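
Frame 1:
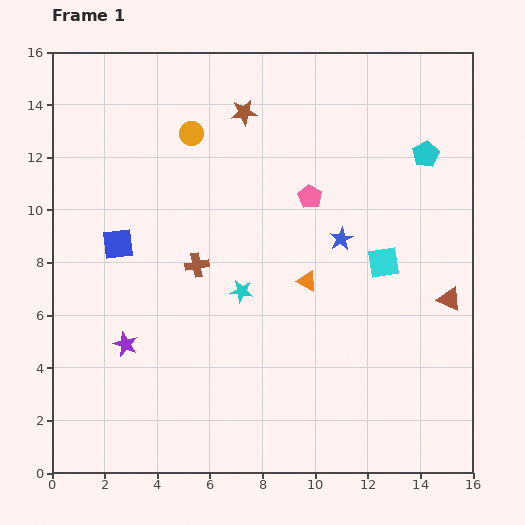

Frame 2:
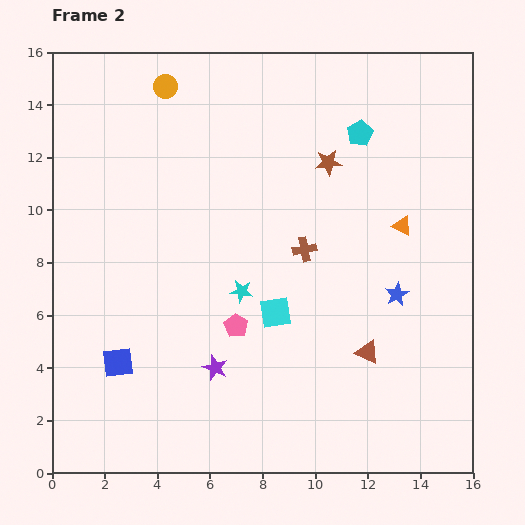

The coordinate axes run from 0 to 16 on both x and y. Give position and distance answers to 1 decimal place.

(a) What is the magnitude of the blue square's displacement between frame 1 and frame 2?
4.5

The blue square moved from (2.5, 8.7) to (2.5, 4.2), a distance of √(0.0² + 4.5²) ≈ 4.5.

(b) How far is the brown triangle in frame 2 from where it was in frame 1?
3.7

The brown triangle moved from (15.1, 6.6) to (12.0, 4.6), a distance of √(3.1² + 2.0²) ≈ 3.7.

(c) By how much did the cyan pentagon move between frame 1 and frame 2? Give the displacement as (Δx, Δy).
(-2.5, 0.8)

The cyan pentagon was at (14.2, 12.1) in frame 1 and (11.7, 12.9) in frame 2.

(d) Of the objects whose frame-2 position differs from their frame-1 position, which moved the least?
the orange circle

(moved 2.1)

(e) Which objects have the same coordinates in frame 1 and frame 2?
the cyan star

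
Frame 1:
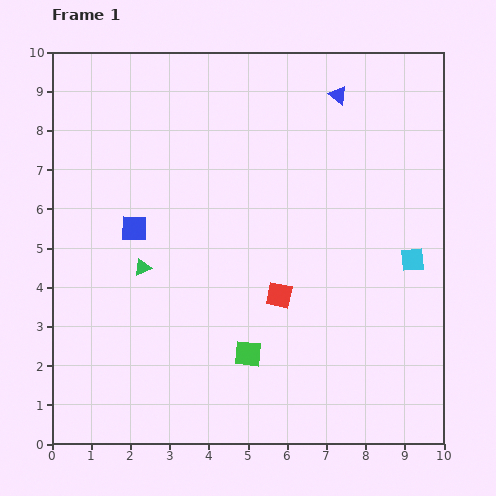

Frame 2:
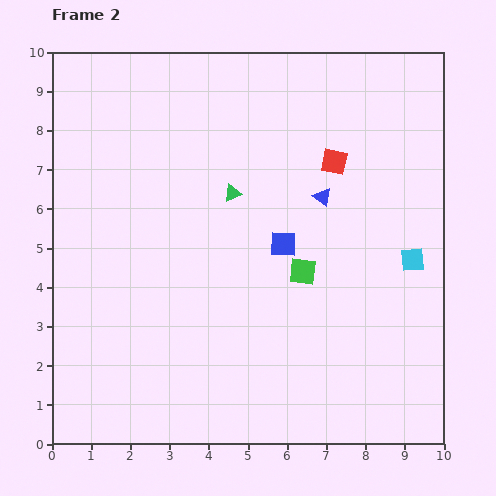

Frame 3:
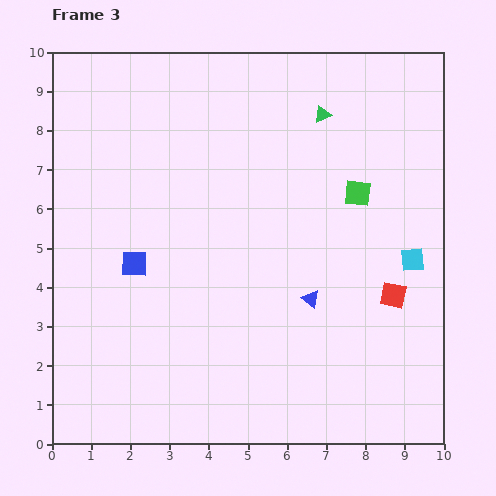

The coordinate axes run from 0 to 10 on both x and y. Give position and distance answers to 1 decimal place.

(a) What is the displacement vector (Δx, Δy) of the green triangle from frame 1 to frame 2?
(2.3, 1.9)

The green triangle was at (2.3, 4.5) in frame 1 and (4.6, 6.4) in frame 2.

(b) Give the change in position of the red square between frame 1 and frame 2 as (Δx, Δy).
(1.4, 3.4)

The red square was at (5.8, 3.8) in frame 1 and (7.2, 7.2) in frame 2.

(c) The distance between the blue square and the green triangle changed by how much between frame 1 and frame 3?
+5.1

Distance in frame 1: 1.0. Distance in frame 3: 6.1.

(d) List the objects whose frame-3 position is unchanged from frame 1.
the cyan square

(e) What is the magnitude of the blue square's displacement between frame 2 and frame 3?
3.8

The blue square moved from (5.9, 5.1) to (2.1, 4.6), a distance of √(3.8² + 0.5²) ≈ 3.8.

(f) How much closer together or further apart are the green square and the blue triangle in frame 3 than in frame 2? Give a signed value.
+1.0

Distance in frame 2: 2.0. Distance in frame 3: 3.0.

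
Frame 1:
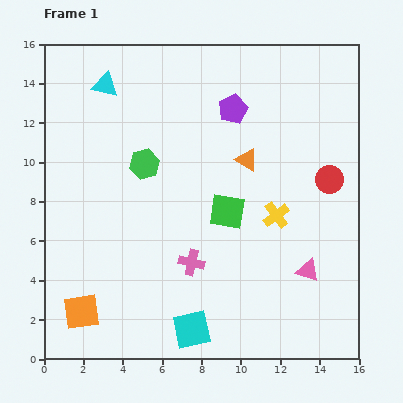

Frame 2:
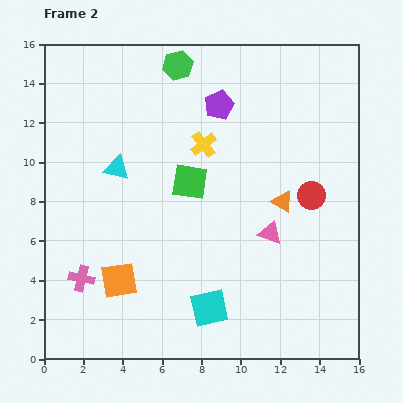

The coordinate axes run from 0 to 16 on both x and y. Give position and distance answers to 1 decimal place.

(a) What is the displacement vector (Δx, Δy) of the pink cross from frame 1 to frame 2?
(-5.6, -0.8)

The pink cross was at (7.5, 4.9) in frame 1 and (1.9, 4.1) in frame 2.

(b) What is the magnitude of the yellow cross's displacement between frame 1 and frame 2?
5.2

The yellow cross moved from (11.8, 7.3) to (8.1, 10.9), a distance of √(3.7² + 3.6²) ≈ 5.2.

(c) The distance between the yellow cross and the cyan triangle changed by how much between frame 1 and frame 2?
-6.3

Distance in frame 1: 10.9. Distance in frame 2: 4.6.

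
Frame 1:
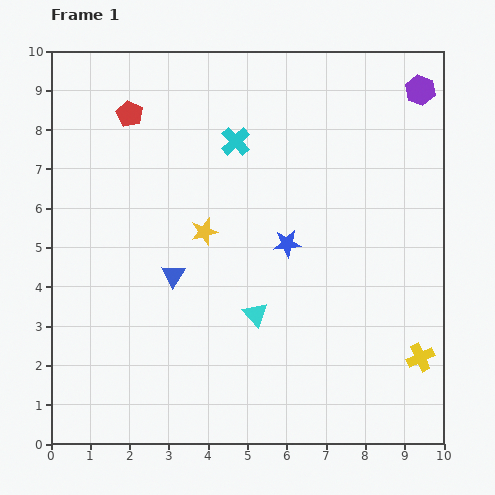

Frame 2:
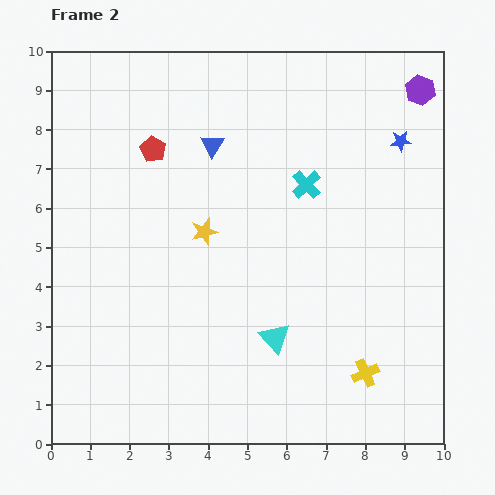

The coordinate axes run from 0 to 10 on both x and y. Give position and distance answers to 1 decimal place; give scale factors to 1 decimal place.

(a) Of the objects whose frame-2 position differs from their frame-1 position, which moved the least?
the cyan triangle

(moved 0.8)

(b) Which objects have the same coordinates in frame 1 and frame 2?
the yellow star, the purple hexagon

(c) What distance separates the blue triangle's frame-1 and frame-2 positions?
3.4

The blue triangle moved from (3.1, 4.3) to (4.1, 7.6), a distance of √(1.0² + 3.3²) ≈ 3.4.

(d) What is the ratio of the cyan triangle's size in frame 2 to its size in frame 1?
1.3×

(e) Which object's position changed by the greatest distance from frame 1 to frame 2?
the blue star

(moved 3.9; next 3.4)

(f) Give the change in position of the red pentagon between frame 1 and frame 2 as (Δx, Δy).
(0.6, -0.9)

The red pentagon was at (2.0, 8.4) in frame 1 and (2.6, 7.5) in frame 2.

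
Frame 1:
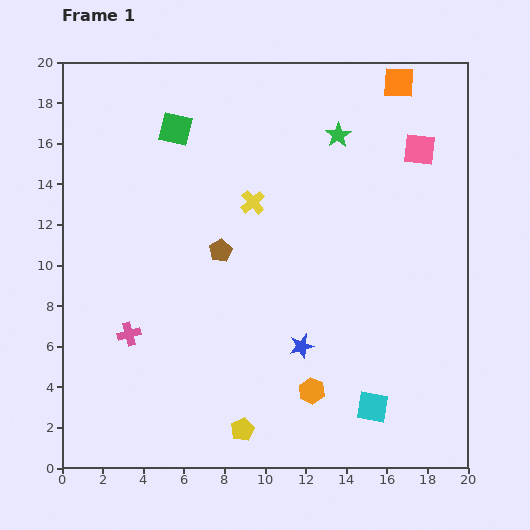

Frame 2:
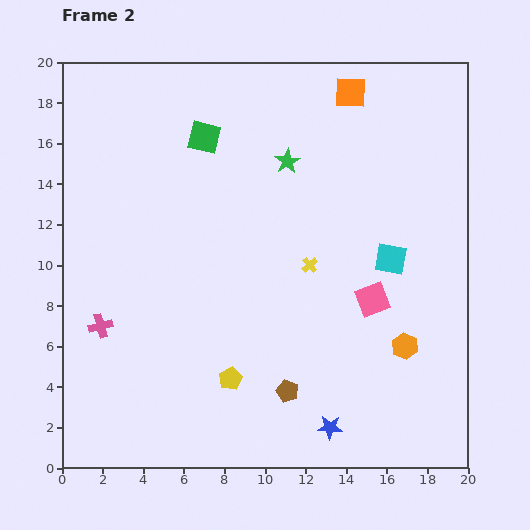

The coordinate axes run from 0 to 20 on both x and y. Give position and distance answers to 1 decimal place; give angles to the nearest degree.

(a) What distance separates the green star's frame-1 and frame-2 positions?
2.8

The green star moved from (13.6, 16.4) to (11.1, 15.1), a distance of √(2.5² + 1.3²) ≈ 2.8.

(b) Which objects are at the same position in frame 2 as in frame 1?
none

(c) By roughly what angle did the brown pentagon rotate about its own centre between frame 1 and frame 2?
22° counter-clockwise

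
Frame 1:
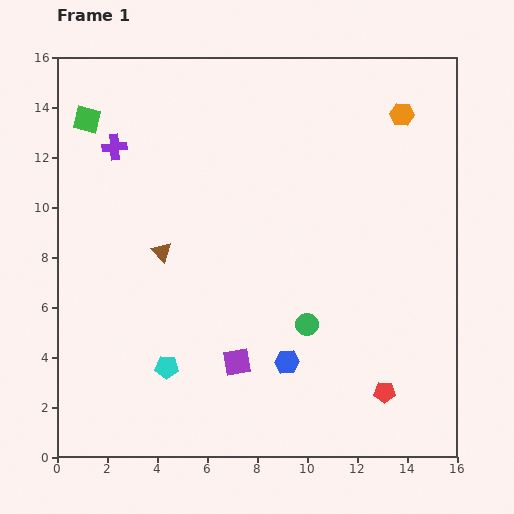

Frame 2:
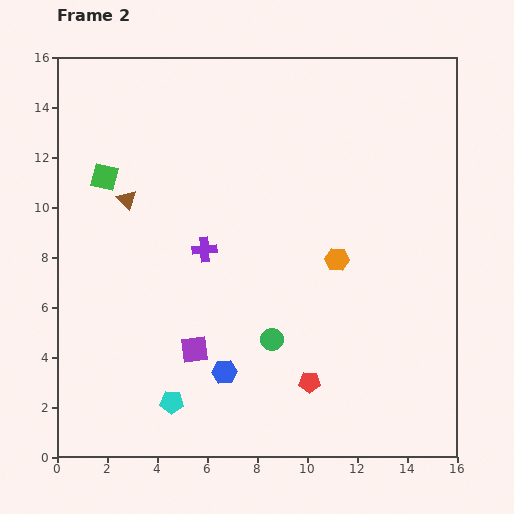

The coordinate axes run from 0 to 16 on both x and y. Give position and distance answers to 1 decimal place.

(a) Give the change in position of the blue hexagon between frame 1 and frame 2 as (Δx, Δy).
(-2.5, -0.4)

The blue hexagon was at (9.2, 3.8) in frame 1 and (6.7, 3.4) in frame 2.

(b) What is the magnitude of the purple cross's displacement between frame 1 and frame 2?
5.5

The purple cross moved from (2.3, 12.4) to (5.9, 8.3), a distance of √(3.6² + 4.1²) ≈ 5.5.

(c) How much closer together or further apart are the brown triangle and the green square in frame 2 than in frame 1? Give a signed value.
-4.8

Distance in frame 1: 6.1. Distance in frame 2: 1.3.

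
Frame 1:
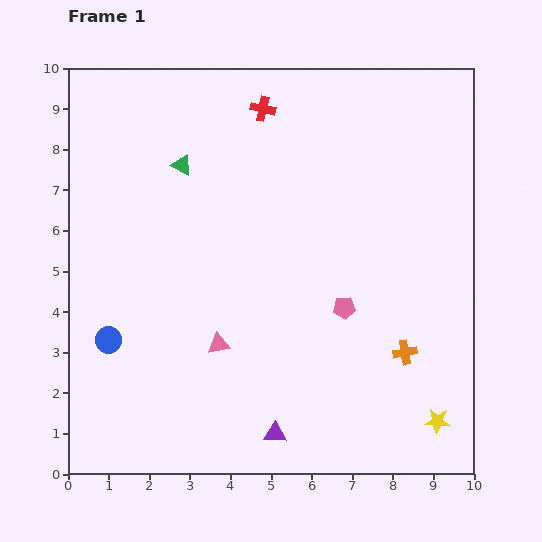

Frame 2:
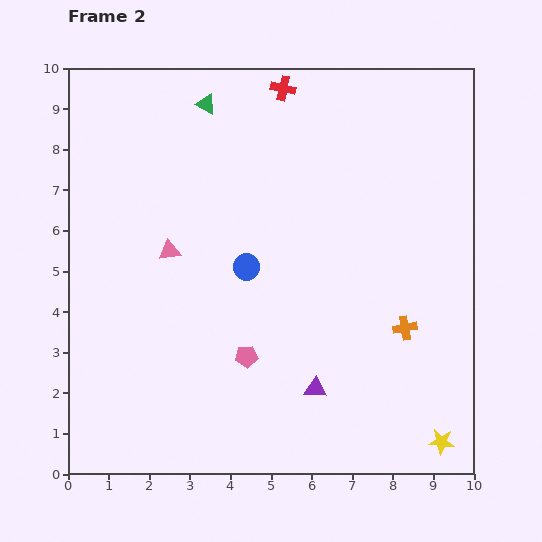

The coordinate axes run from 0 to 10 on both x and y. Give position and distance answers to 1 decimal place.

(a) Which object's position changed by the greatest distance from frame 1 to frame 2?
the blue circle

(moved 3.8; next 2.7)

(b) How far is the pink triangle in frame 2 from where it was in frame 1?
2.6

The pink triangle moved from (3.7, 3.2) to (2.5, 5.5), a distance of √(1.2² + 2.3²) ≈ 2.6.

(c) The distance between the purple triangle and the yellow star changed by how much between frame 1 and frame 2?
-0.6

Distance in frame 1: 4.0. Distance in frame 2: 3.4.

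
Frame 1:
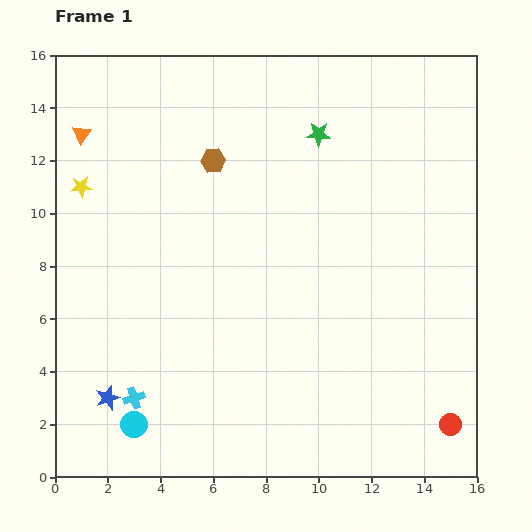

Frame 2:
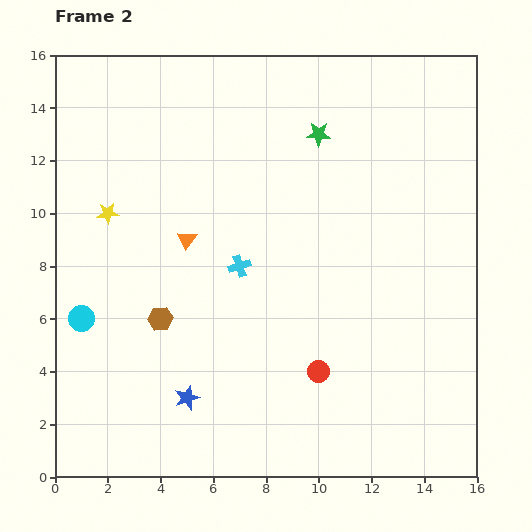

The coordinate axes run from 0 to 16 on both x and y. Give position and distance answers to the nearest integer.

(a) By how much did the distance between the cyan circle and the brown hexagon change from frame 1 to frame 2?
-7

Distance in frame 1: 10. Distance in frame 2: 3.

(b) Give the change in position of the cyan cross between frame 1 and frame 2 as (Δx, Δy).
(4, 5)

The cyan cross was at (3, 3) in frame 1 and (7, 8) in frame 2.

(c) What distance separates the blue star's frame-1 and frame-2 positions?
3

The blue star moved from (2, 3) to (5, 3), a distance of √(3² + 0²) ≈ 3.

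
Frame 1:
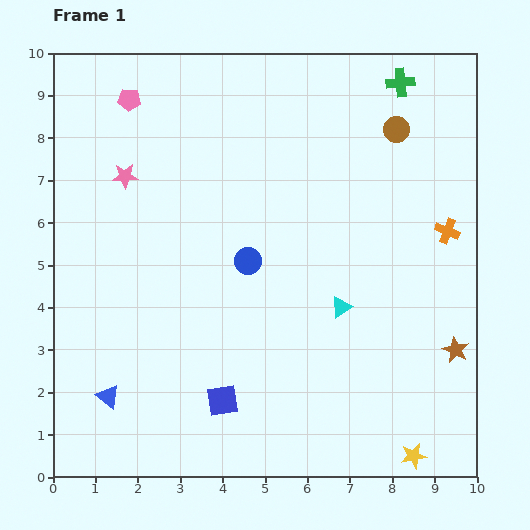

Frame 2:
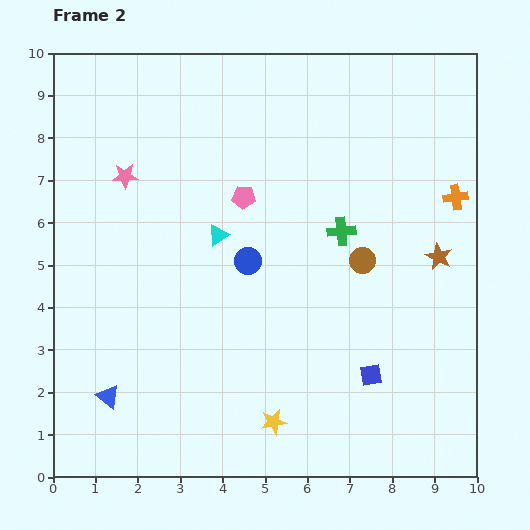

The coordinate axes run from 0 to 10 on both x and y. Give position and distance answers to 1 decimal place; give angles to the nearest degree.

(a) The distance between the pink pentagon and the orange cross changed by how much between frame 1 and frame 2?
-3.1

Distance in frame 1: 8.1. Distance in frame 2: 5.0.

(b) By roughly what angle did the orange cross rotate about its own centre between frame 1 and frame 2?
31° counter-clockwise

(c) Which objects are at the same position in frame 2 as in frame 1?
the pink star, the blue triangle, the blue circle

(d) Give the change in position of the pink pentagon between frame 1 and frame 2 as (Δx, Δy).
(2.7, -2.3)

The pink pentagon was at (1.8, 8.9) in frame 1 and (4.5, 6.6) in frame 2.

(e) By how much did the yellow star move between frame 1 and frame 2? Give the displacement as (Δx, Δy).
(-3.3, 0.8)

The yellow star was at (8.5, 0.5) in frame 1 and (5.2, 1.3) in frame 2.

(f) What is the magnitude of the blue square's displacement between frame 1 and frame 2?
3.6

The blue square moved from (4.0, 1.8) to (7.5, 2.4), a distance of √(3.5² + 0.6²) ≈ 3.6.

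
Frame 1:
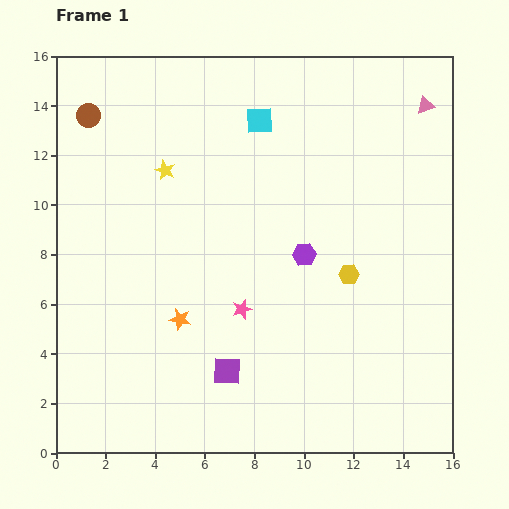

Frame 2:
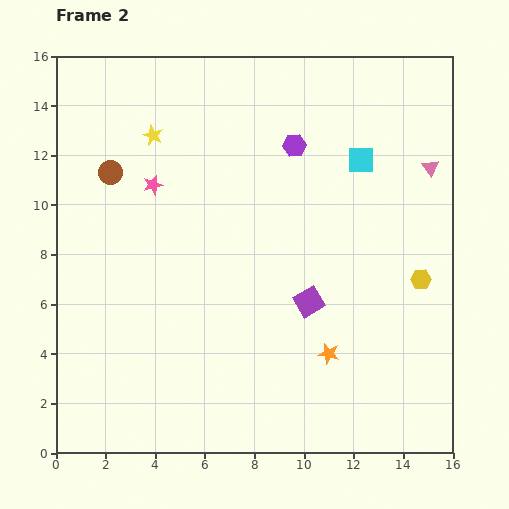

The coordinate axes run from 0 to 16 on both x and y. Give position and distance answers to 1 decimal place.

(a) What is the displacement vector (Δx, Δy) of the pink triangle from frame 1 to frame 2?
(0.2, -2.5)

The pink triangle was at (14.9, 14.0) in frame 1 and (15.1, 11.5) in frame 2.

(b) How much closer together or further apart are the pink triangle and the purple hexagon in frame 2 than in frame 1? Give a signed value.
-2.1

Distance in frame 1: 7.7. Distance in frame 2: 5.6.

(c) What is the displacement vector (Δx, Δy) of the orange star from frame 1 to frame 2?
(6.0, -1.4)

The orange star was at (5.0, 5.4) in frame 1 and (11.0, 4.0) in frame 2.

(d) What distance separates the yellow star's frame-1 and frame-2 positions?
1.5

The yellow star moved from (4.4, 11.4) to (3.9, 12.8), a distance of √(0.5² + 1.4²) ≈ 1.5.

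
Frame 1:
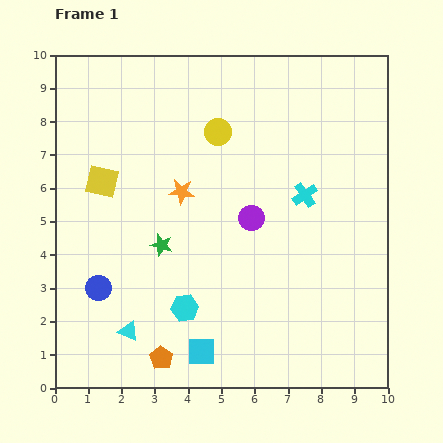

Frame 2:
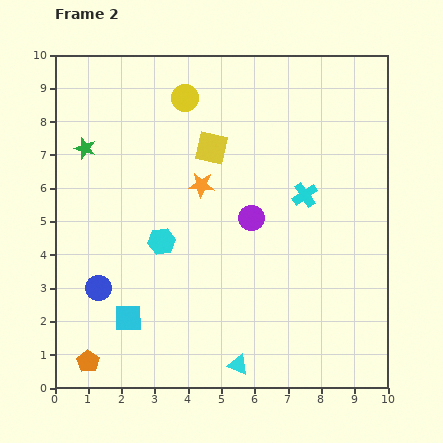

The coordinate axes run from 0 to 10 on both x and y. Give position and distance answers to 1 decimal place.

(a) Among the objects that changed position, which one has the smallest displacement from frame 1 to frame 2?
the orange star

(moved 0.6)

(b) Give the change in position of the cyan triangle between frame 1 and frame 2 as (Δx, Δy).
(3.3, -1.0)

The cyan triangle was at (2.2, 1.7) in frame 1 and (5.5, 0.7) in frame 2.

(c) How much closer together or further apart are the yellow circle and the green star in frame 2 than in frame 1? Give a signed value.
-0.4

Distance in frame 1: 3.8. Distance in frame 2: 3.4.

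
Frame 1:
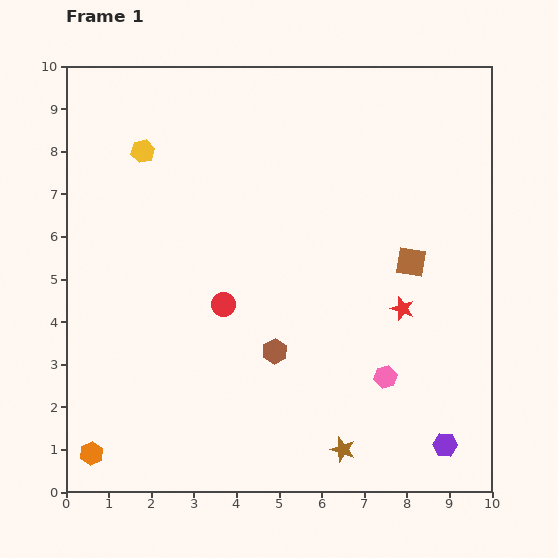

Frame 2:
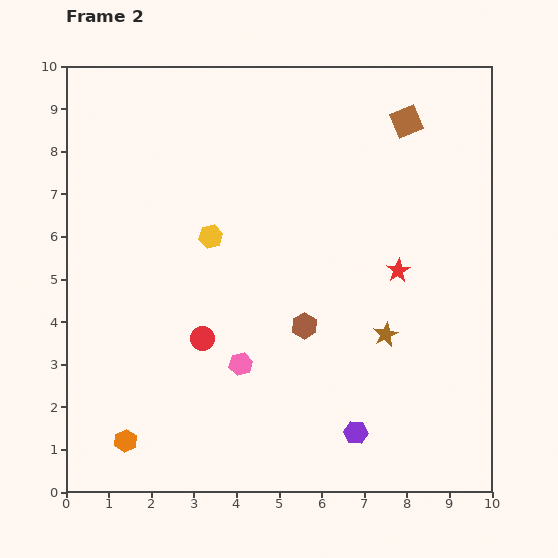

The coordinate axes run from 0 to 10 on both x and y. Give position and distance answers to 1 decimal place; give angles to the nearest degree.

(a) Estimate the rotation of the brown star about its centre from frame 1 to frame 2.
28° clockwise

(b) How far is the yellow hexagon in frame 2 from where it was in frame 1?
2.6

The yellow hexagon moved from (1.8, 8.0) to (3.4, 6.0), a distance of √(1.6² + 2.0²) ≈ 2.6.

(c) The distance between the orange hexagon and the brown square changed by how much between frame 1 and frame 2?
+1.3

Distance in frame 1: 8.7. Distance in frame 2: 10.0.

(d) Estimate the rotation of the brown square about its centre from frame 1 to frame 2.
31° counter-clockwise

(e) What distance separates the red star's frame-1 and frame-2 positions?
0.9

The red star moved from (7.9, 4.3) to (7.8, 5.2), a distance of √(0.1² + 0.9²) ≈ 0.9.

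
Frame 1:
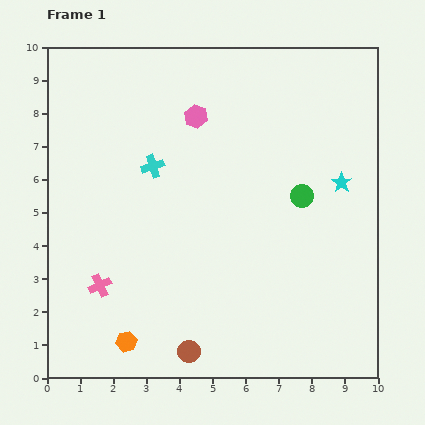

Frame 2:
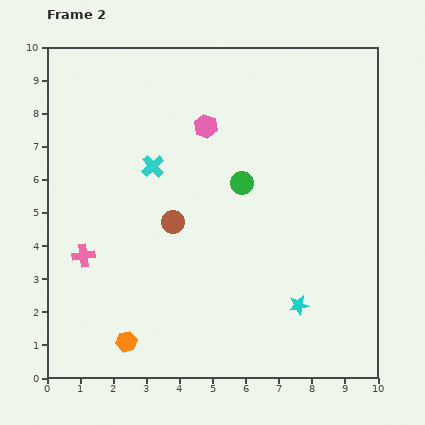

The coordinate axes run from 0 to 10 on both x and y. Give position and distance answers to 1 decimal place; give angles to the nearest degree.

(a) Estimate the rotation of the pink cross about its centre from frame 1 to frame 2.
19° clockwise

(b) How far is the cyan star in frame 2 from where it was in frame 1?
3.9

The cyan star moved from (8.9, 5.9) to (7.6, 2.2), a distance of √(1.3² + 3.7²) ≈ 3.9.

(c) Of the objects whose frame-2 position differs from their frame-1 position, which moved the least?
the pink hexagon

(moved 0.4)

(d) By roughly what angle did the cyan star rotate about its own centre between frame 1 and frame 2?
27° clockwise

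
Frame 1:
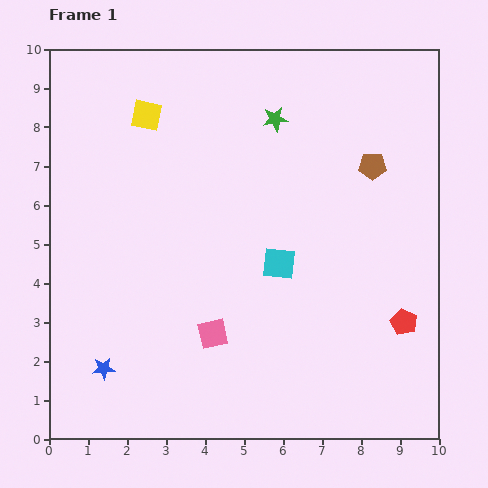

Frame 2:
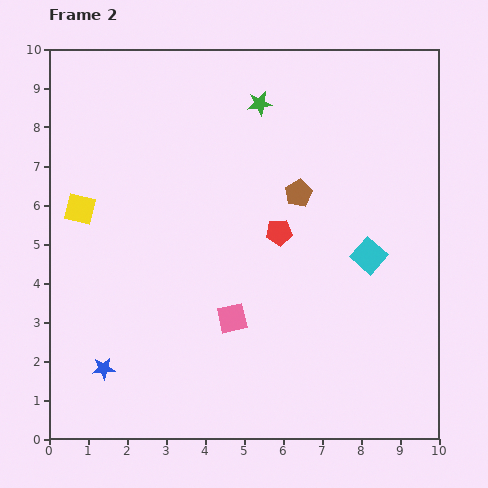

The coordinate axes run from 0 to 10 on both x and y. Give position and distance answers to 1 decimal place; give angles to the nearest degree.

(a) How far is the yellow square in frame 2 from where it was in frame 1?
2.9

The yellow square moved from (2.5, 8.3) to (0.8, 5.9), a distance of √(1.7² + 2.4²) ≈ 2.9.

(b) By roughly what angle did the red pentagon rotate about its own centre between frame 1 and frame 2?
30° counter-clockwise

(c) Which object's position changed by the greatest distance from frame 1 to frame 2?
the red pentagon

(moved 3.9; next 2.9)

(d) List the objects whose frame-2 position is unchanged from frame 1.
the blue star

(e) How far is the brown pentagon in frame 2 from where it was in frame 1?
2.0

The brown pentagon moved from (8.3, 7.0) to (6.4, 6.3), a distance of √(1.9² + 0.7²) ≈ 2.0.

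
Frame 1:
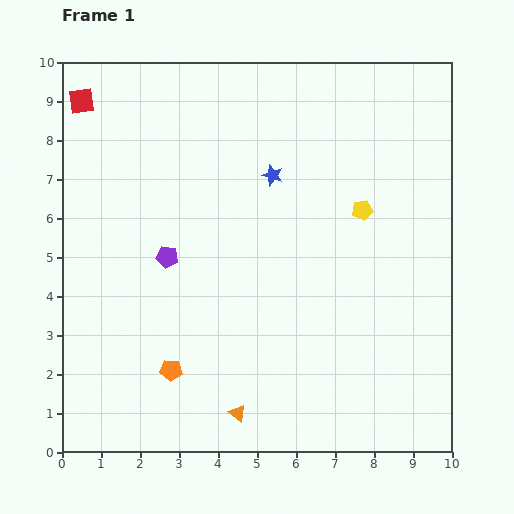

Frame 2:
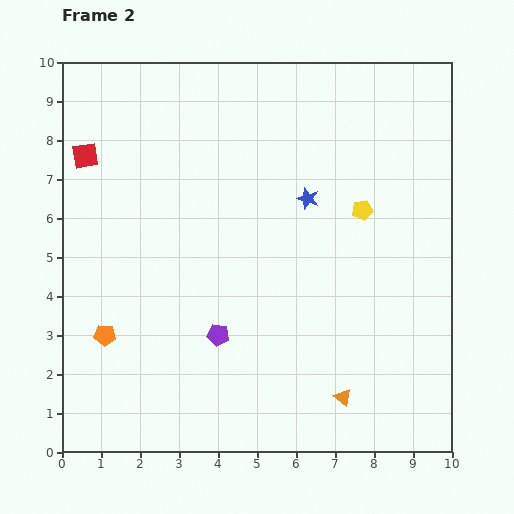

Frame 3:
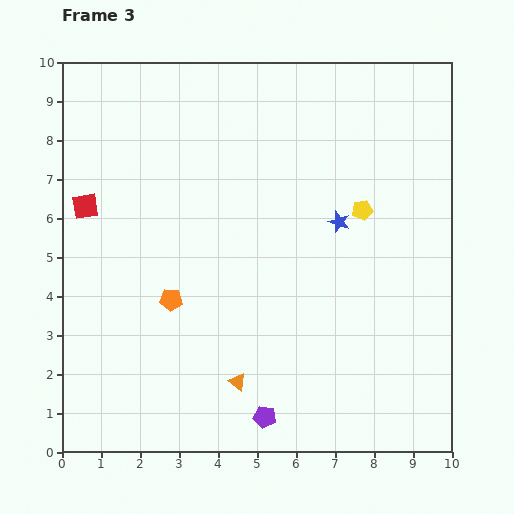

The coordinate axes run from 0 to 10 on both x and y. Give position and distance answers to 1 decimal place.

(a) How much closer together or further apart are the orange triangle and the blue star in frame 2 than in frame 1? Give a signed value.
-1.0

Distance in frame 1: 6.2. Distance in frame 2: 5.2.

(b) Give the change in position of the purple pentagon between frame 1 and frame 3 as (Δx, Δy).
(2.5, -4.1)

The purple pentagon was at (2.7, 5.0) in frame 1 and (5.2, 0.9) in frame 3.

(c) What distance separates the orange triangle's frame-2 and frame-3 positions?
2.7

The orange triangle moved from (7.2, 1.4) to (4.5, 1.8), a distance of √(2.7² + 0.4²) ≈ 2.7.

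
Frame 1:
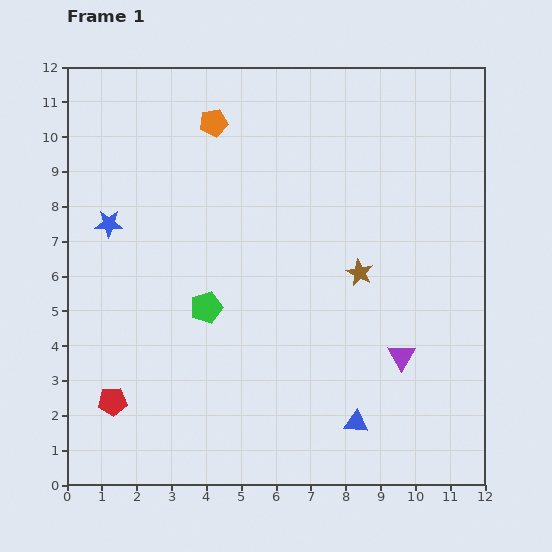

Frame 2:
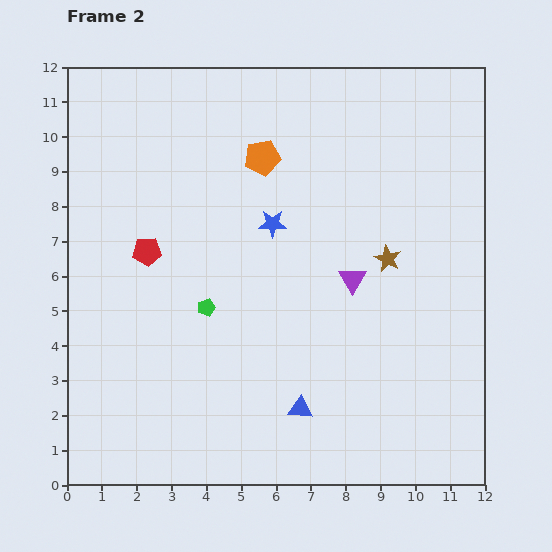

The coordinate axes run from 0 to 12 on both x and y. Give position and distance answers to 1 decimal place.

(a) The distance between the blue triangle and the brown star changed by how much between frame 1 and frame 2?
+0.7

Distance in frame 1: 4.3. Distance in frame 2: 5.0.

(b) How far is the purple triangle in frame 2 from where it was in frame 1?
2.6

The purple triangle moved from (9.6, 3.7) to (8.2, 5.9), a distance of √(1.4² + 2.2²) ≈ 2.6.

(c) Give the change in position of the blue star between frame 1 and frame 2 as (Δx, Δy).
(4.7, 0.0)

The blue star was at (1.2, 7.5) in frame 1 and (5.9, 7.5) in frame 2.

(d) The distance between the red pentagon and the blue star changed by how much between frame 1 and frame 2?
-1.4

Distance in frame 1: 5.1. Distance in frame 2: 3.7.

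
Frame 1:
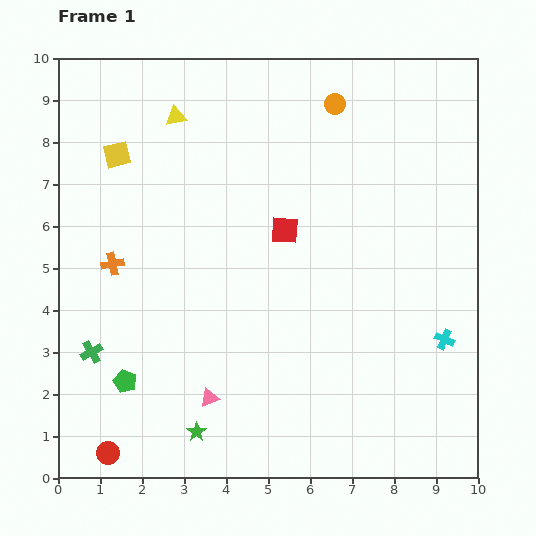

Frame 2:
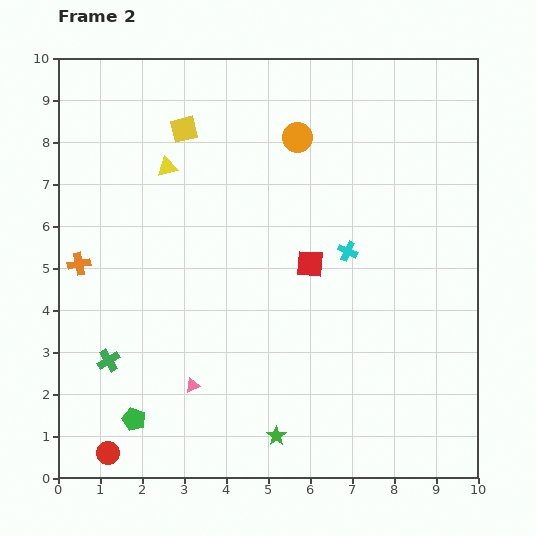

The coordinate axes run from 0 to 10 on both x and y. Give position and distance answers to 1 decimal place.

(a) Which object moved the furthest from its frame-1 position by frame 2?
the cyan cross

(moved 3.1; next 1.9)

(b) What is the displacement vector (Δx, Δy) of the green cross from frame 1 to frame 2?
(0.4, -0.2)

The green cross was at (0.8, 3.0) in frame 1 and (1.2, 2.8) in frame 2.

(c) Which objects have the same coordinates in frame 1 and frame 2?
the red circle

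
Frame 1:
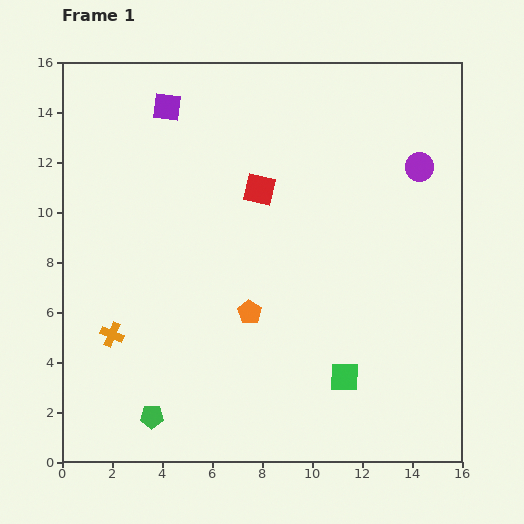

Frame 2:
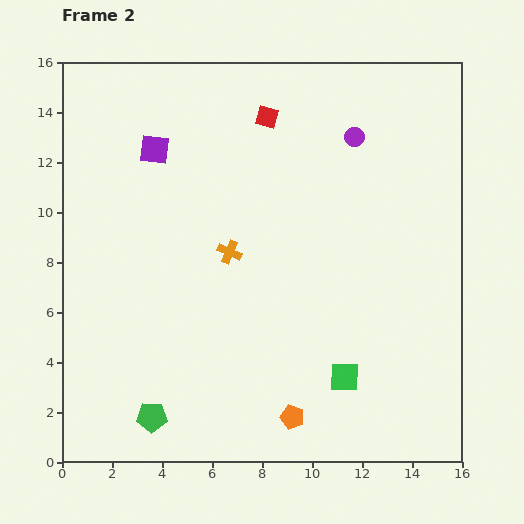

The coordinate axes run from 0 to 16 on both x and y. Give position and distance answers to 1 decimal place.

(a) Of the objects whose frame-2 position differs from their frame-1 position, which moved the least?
the purple square

(moved 1.8)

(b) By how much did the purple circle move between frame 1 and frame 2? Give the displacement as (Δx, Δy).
(-2.6, 1.2)

The purple circle was at (14.3, 11.8) in frame 1 and (11.7, 13.0) in frame 2.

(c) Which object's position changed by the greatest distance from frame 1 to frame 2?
the orange cross

(moved 5.7; next 4.5)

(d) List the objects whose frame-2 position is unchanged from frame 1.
the green square, the green pentagon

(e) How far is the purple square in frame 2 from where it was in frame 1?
1.8

The purple square moved from (4.2, 14.2) to (3.7, 12.5), a distance of √(0.5² + 1.7²) ≈ 1.8.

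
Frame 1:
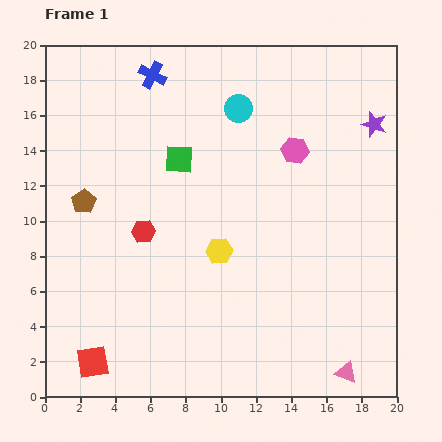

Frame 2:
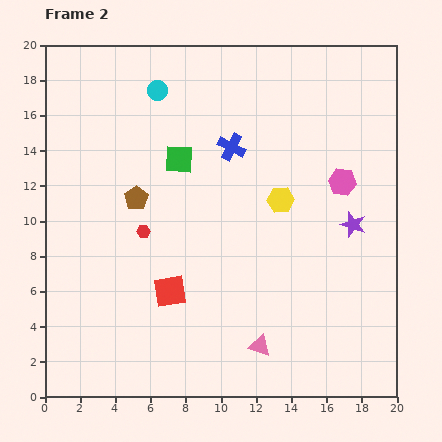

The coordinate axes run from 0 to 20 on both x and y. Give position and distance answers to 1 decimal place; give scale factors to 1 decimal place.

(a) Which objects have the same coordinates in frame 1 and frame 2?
the green square, the red hexagon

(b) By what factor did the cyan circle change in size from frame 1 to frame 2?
0.7×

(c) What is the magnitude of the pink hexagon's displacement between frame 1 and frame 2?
3.2

The pink hexagon moved from (14.2, 14.0) to (16.9, 12.2), a distance of √(2.7² + 1.8²) ≈ 3.2.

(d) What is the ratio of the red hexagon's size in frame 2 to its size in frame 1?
0.6×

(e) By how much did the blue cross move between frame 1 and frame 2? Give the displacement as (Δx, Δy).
(4.5, -4.1)

The blue cross was at (6.1, 18.3) in frame 1 and (10.6, 14.2) in frame 2.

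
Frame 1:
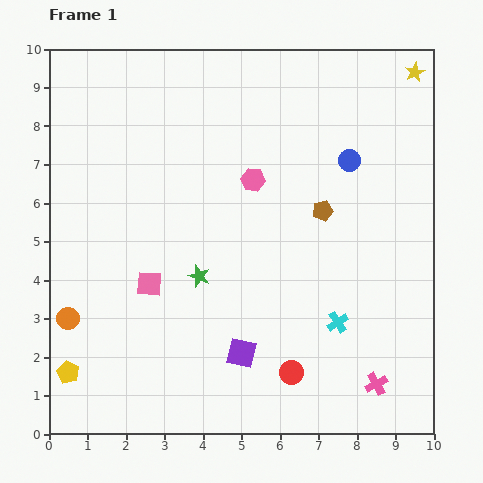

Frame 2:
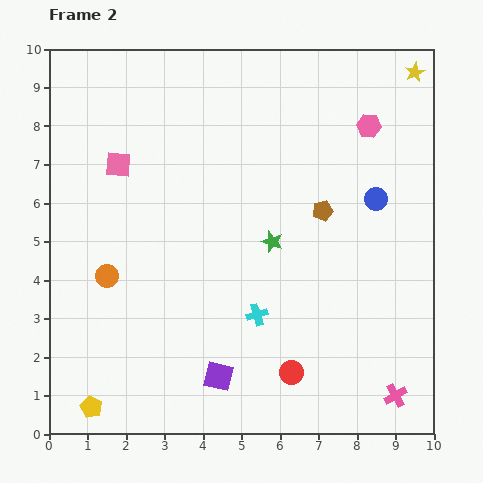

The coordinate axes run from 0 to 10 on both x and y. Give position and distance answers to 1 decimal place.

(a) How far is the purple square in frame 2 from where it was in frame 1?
0.8

The purple square moved from (5.0, 2.1) to (4.4, 1.5), a distance of √(0.6² + 0.6²) ≈ 0.8.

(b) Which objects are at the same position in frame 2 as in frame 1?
the brown pentagon, the yellow star, the red circle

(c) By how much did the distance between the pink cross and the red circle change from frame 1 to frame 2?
+0.6

Distance in frame 1: 2.2. Distance in frame 2: 2.8.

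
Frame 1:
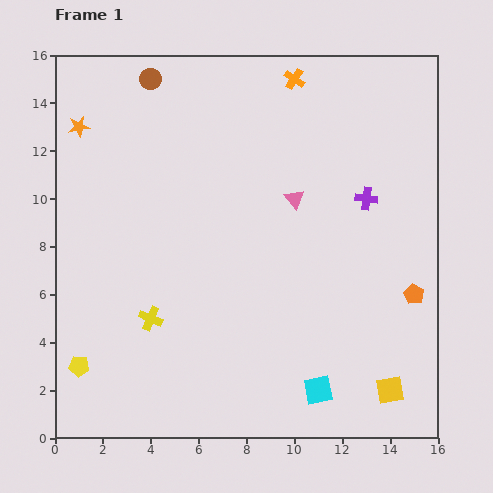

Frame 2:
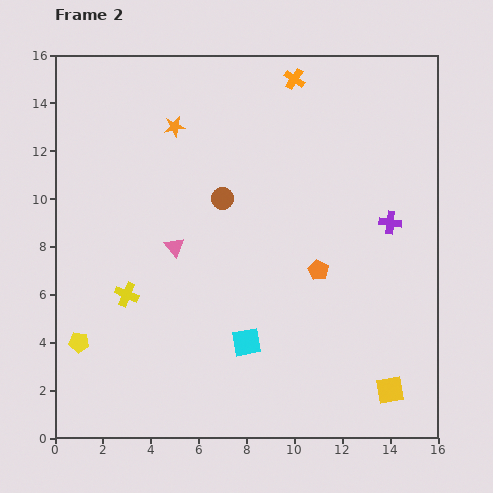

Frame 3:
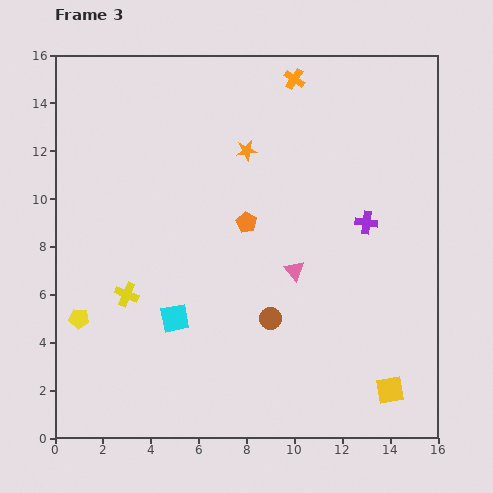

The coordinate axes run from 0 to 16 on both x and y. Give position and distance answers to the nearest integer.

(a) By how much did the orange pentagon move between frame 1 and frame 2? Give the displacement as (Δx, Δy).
(-4, 1)

The orange pentagon was at (15, 6) in frame 1 and (11, 7) in frame 2.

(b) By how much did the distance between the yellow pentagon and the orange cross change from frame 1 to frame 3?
-2

Distance in frame 1: 15. Distance in frame 3: 13.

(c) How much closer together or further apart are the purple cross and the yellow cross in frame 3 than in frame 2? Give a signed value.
-1

Distance in frame 2: 11. Distance in frame 3: 10.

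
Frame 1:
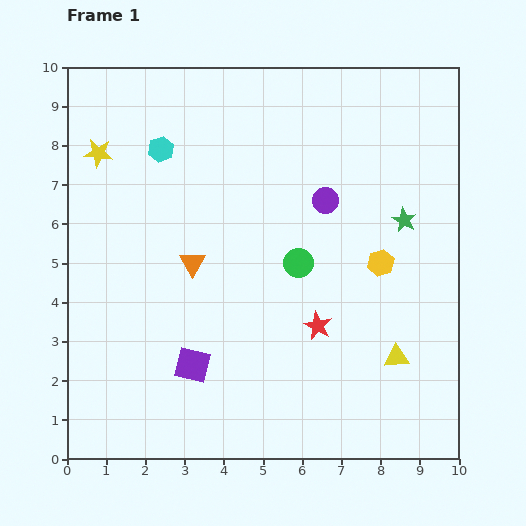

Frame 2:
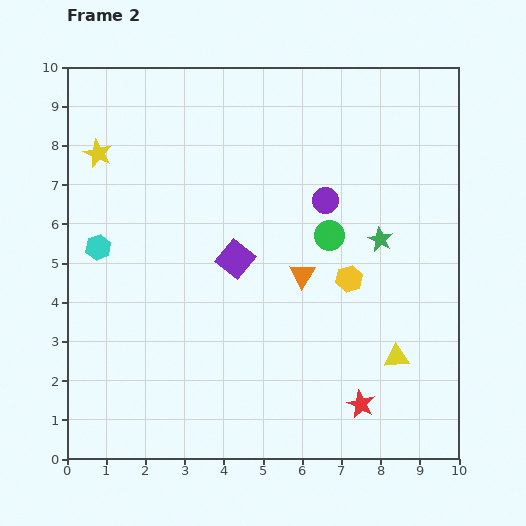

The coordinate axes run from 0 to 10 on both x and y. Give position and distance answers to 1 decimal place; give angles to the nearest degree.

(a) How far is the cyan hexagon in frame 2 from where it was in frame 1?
3.0

The cyan hexagon moved from (2.4, 7.9) to (0.8, 5.4), a distance of √(1.6² + 2.5²) ≈ 3.0.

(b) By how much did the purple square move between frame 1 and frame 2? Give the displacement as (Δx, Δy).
(1.1, 2.7)

The purple square was at (3.2, 2.4) in frame 1 and (4.3, 5.1) in frame 2.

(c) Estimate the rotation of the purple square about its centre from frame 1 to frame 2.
26° clockwise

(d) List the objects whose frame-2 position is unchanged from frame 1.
the yellow star, the yellow triangle, the purple circle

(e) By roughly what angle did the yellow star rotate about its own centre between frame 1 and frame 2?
18° clockwise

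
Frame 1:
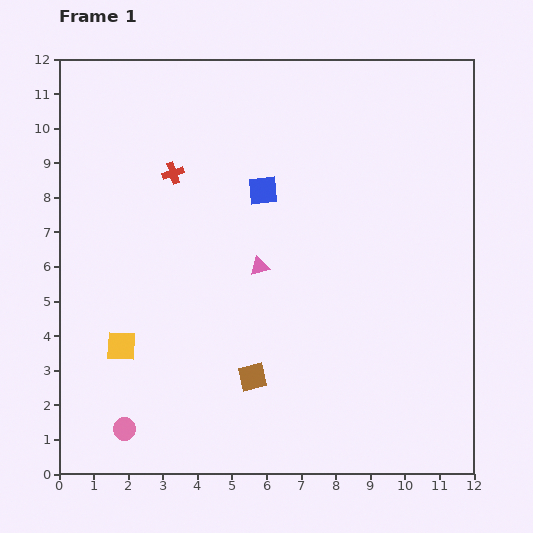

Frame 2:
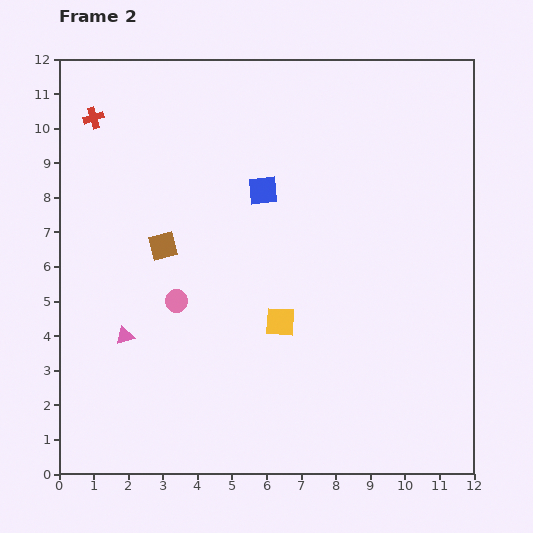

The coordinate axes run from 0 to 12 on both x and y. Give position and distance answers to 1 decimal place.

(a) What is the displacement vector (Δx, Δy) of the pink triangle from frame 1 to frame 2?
(-3.9, -2.0)

The pink triangle was at (5.8, 6.0) in frame 1 and (1.9, 4.0) in frame 2.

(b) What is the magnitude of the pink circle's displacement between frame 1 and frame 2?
4.0

The pink circle moved from (1.9, 1.3) to (3.4, 5.0), a distance of √(1.5² + 3.7²) ≈ 4.0.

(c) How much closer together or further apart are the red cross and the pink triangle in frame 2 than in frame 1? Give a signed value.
+2.7

Distance in frame 1: 3.7. Distance in frame 2: 6.4.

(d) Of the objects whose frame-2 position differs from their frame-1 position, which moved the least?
the red cross

(moved 2.8)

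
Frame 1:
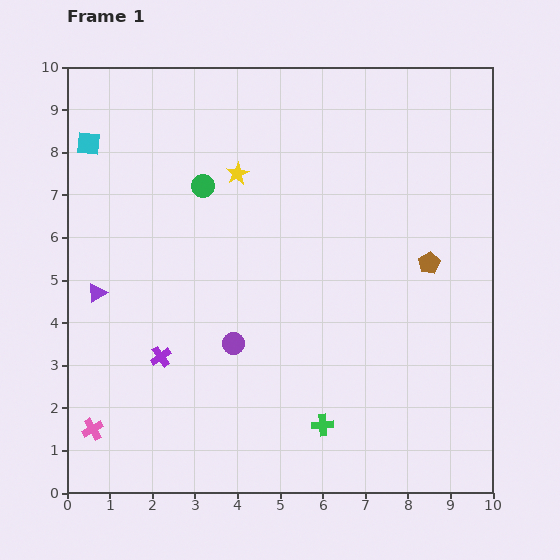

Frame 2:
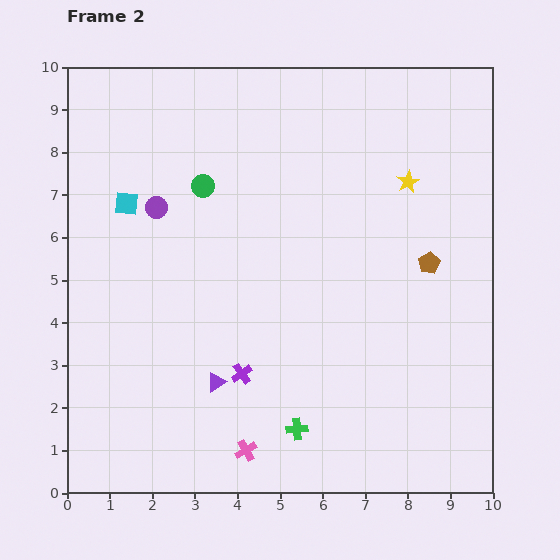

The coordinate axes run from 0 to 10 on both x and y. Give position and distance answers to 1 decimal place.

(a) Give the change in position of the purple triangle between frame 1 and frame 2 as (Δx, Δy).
(2.8, -2.1)

The purple triangle was at (0.7, 4.7) in frame 1 and (3.5, 2.6) in frame 2.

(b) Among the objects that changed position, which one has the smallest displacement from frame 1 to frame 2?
the green cross

(moved 0.6)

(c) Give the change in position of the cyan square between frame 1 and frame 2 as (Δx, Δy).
(0.9, -1.4)

The cyan square was at (0.5, 8.2) in frame 1 and (1.4, 6.8) in frame 2.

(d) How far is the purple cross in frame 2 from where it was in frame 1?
1.9

The purple cross moved from (2.2, 3.2) to (4.1, 2.8), a distance of √(1.9² + 0.4²) ≈ 1.9.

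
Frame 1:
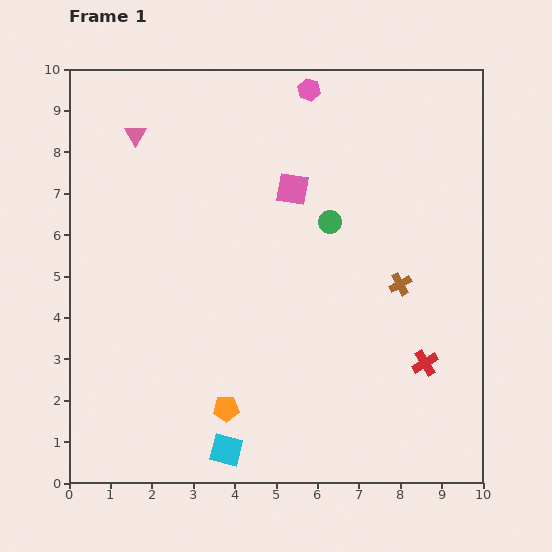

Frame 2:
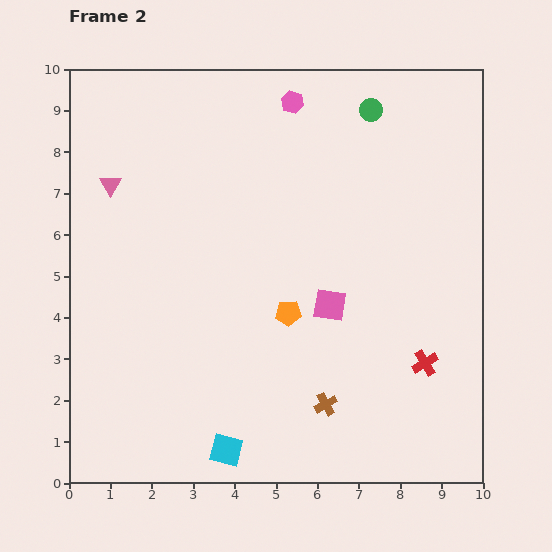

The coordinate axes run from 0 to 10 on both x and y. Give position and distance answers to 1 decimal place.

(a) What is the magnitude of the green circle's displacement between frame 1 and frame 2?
2.9

The green circle moved from (6.3, 6.3) to (7.3, 9.0), a distance of √(1.0² + 2.7²) ≈ 2.9.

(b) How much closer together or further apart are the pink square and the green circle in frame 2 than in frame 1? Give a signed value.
+3.6

Distance in frame 1: 1.2. Distance in frame 2: 4.8.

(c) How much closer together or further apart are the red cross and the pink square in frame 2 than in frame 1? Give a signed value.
-2.6

Distance in frame 1: 5.3. Distance in frame 2: 2.7.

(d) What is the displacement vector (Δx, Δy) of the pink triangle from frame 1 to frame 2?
(-0.6, -1.2)

The pink triangle was at (1.6, 8.4) in frame 1 and (1.0, 7.2) in frame 2.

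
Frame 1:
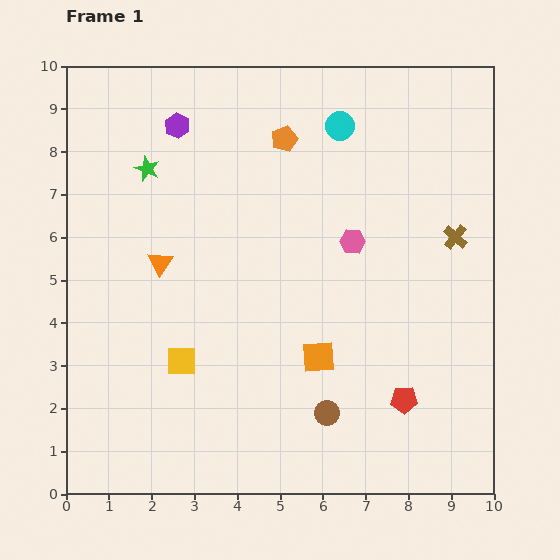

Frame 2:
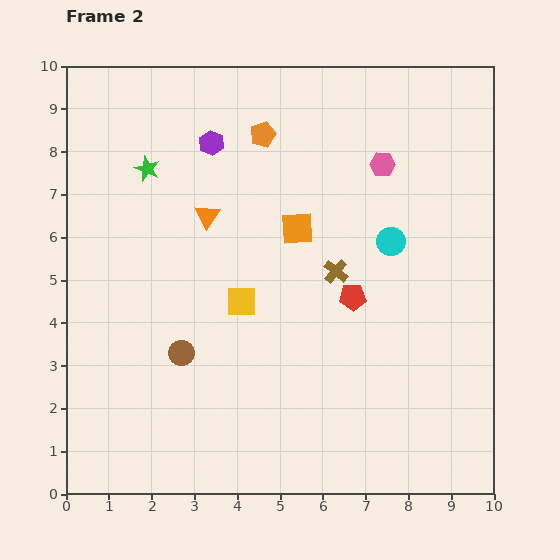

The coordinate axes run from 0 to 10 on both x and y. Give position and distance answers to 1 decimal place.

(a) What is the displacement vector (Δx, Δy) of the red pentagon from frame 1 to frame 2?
(-1.2, 2.4)

The red pentagon was at (7.9, 2.2) in frame 1 and (6.7, 4.6) in frame 2.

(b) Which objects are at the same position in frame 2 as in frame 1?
the green star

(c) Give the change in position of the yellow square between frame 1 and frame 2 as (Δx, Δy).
(1.4, 1.4)

The yellow square was at (2.7, 3.1) in frame 1 and (4.1, 4.5) in frame 2.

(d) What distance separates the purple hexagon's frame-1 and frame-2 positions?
0.9

The purple hexagon moved from (2.6, 8.6) to (3.4, 8.2), a distance of √(0.8² + 0.4²) ≈ 0.9.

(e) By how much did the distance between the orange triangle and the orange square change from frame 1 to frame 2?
-2.2

Distance in frame 1: 4.3. Distance in frame 2: 2.1.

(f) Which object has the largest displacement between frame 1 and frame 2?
the brown circle

(moved 3.7; next 3.0)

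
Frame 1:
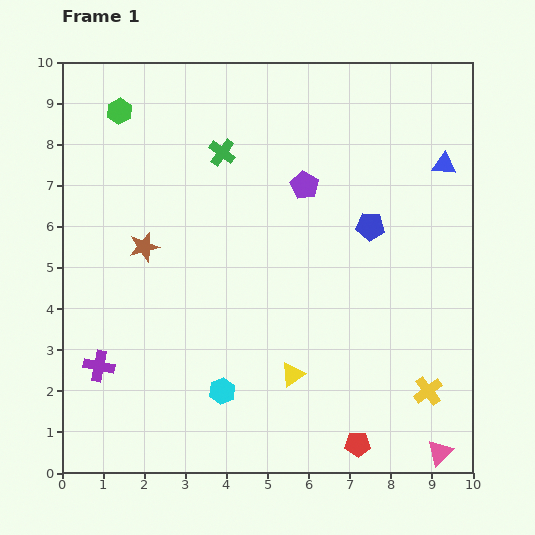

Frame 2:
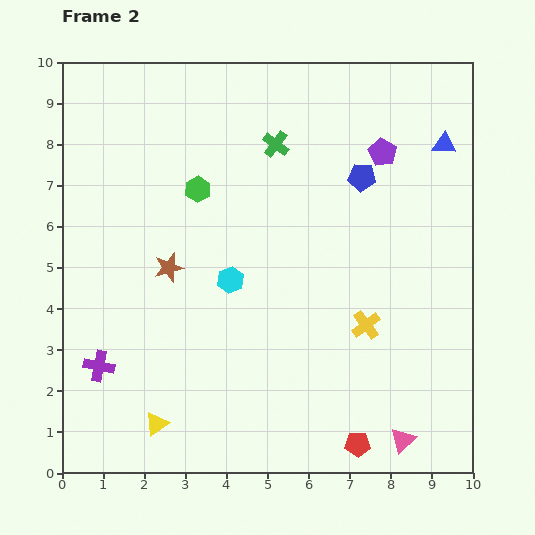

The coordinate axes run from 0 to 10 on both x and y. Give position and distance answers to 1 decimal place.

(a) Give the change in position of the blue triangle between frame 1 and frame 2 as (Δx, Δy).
(0.0, 0.5)

The blue triangle was at (9.3, 7.5) in frame 1 and (9.3, 8.0) in frame 2.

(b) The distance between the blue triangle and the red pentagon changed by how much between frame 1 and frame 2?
+0.5

Distance in frame 1: 7.1. Distance in frame 2: 7.6.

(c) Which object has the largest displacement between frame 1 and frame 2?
the yellow triangle

(moved 3.5; next 2.7)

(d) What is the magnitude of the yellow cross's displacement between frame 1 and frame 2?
2.2

The yellow cross moved from (8.9, 2.0) to (7.4, 3.6), a distance of √(1.5² + 1.6²) ≈ 2.2.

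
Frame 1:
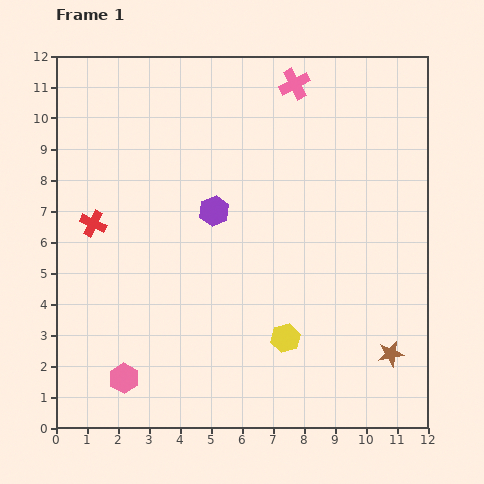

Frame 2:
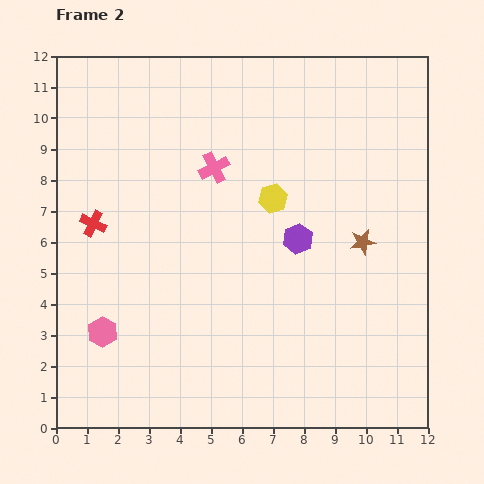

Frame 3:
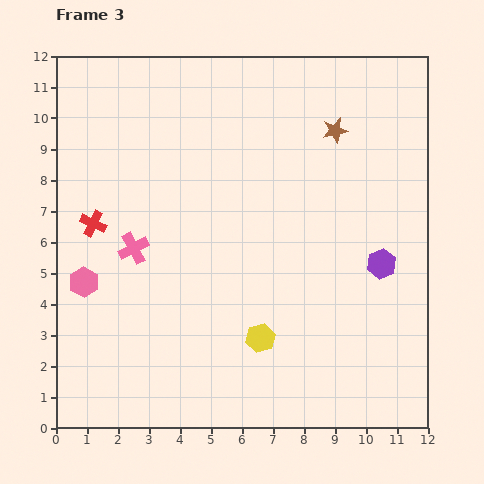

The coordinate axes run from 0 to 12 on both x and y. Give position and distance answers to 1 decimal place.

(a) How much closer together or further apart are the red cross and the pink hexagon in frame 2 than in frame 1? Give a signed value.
-1.6

Distance in frame 1: 5.1. Distance in frame 2: 3.5.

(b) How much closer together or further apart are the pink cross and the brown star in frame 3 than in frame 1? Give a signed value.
-1.7

Distance in frame 1: 9.2. Distance in frame 3: 7.5.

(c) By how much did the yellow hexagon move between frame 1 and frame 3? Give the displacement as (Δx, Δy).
(-0.8, 0.0)

The yellow hexagon was at (7.4, 2.9) in frame 1 and (6.6, 2.9) in frame 3.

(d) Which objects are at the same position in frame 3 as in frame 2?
the red cross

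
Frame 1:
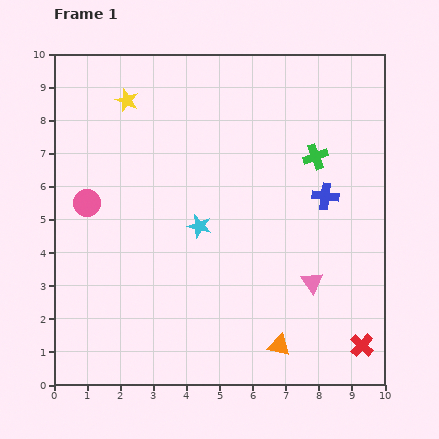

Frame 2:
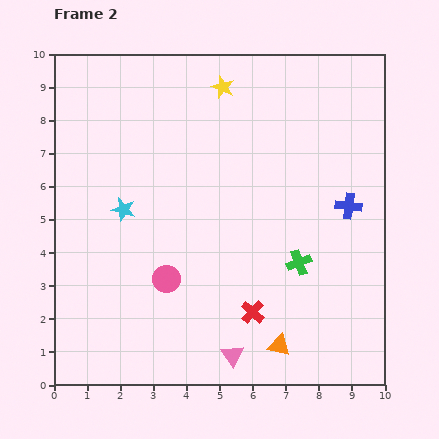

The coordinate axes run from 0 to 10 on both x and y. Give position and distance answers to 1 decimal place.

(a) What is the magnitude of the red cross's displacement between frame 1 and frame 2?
3.4

The red cross moved from (9.3, 1.2) to (6.0, 2.2), a distance of √(3.3² + 1.0²) ≈ 3.4.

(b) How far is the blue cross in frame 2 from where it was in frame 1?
0.8

The blue cross moved from (8.2, 5.7) to (8.9, 5.4), a distance of √(0.7² + 0.3²) ≈ 0.8.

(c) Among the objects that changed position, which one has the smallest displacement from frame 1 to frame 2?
the blue cross

(moved 0.8)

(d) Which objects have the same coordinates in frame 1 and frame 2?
the orange triangle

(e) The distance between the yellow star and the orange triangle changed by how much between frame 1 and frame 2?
-0.7

Distance in frame 1: 8.7. Distance in frame 2: 8.0.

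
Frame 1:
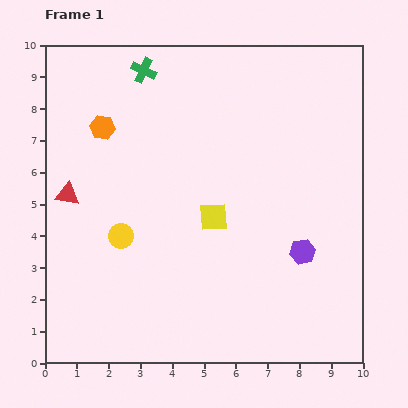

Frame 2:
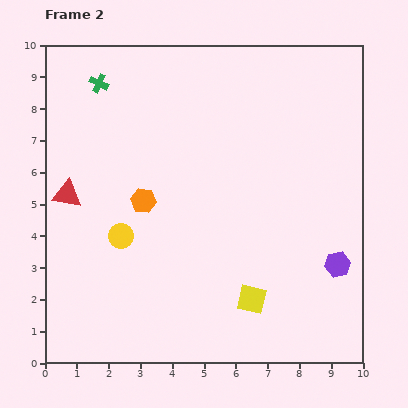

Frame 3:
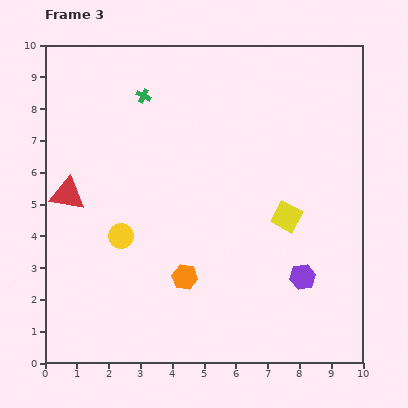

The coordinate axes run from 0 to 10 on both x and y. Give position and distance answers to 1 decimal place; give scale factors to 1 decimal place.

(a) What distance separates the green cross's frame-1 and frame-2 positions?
1.5

The green cross moved from (3.1, 9.2) to (1.7, 8.8), a distance of √(1.4² + 0.4²) ≈ 1.5.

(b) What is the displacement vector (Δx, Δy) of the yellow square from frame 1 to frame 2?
(1.2, -2.6)

The yellow square was at (5.3, 4.6) in frame 1 and (6.5, 2.0) in frame 2.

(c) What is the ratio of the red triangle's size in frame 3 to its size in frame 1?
1.5×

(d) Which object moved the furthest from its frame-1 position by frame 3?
the orange hexagon

(moved 5.4; next 2.3)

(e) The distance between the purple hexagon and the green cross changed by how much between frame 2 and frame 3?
-1.8

Distance in frame 2: 9.4. Distance in frame 3: 7.6.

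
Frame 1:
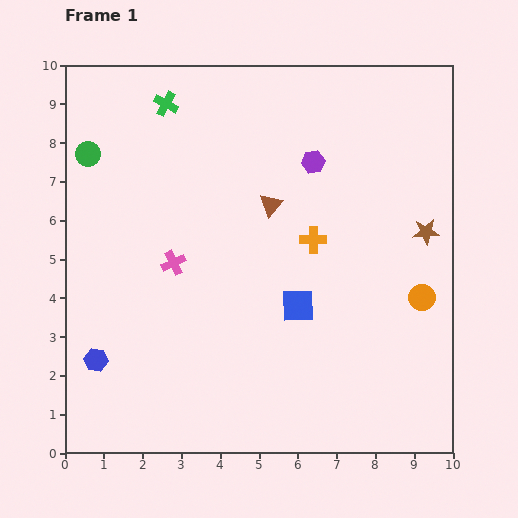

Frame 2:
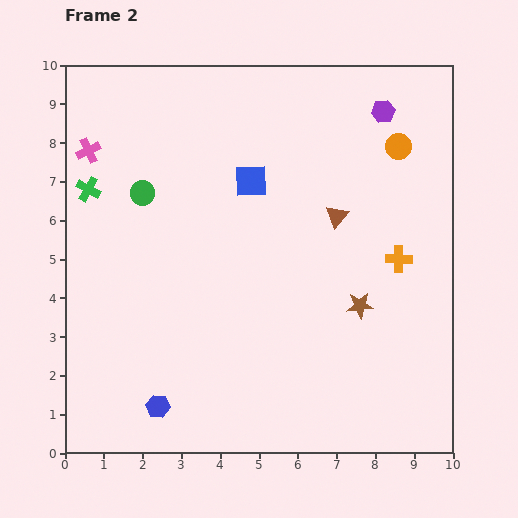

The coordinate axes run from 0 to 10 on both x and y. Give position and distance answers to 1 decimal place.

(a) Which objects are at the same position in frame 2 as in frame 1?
none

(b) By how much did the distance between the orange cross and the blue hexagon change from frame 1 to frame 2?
+0.9

Distance in frame 1: 6.4. Distance in frame 2: 7.3.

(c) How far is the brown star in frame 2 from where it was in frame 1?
2.5

The brown star moved from (9.3, 5.7) to (7.6, 3.8), a distance of √(1.7² + 1.9²) ≈ 2.5.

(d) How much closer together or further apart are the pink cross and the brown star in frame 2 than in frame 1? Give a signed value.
+1.6

Distance in frame 1: 6.5. Distance in frame 2: 8.1.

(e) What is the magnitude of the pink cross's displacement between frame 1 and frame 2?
3.6

The pink cross moved from (2.8, 4.9) to (0.6, 7.8), a distance of √(2.2² + 2.9²) ≈ 3.6.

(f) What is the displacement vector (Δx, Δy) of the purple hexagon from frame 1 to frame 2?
(1.8, 1.3)

The purple hexagon was at (6.4, 7.5) in frame 1 and (8.2, 8.8) in frame 2.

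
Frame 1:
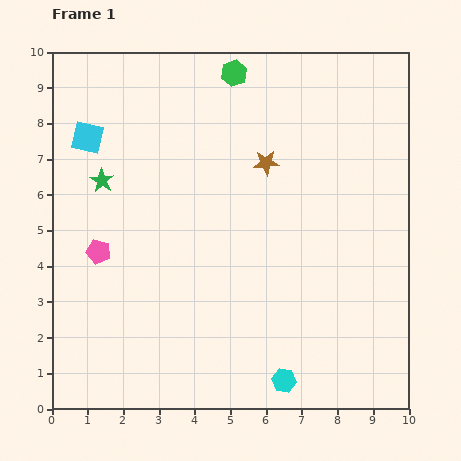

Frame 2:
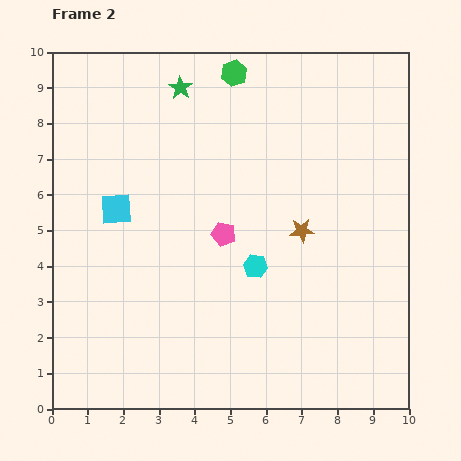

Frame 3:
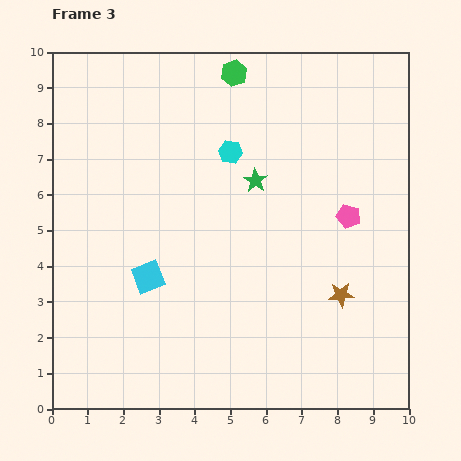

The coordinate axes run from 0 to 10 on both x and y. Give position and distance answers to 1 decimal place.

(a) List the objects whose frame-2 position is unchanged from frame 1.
the green hexagon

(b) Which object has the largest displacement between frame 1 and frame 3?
the pink pentagon

(moved 7.1; next 6.6)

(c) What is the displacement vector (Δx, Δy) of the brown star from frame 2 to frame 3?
(1.1, -1.8)

The brown star was at (7.0, 5.0) in frame 2 and (8.1, 3.2) in frame 3.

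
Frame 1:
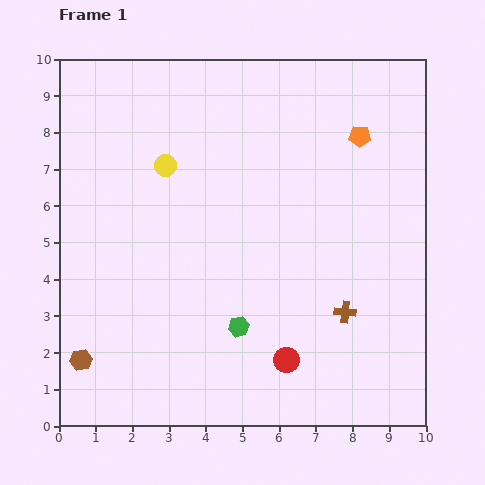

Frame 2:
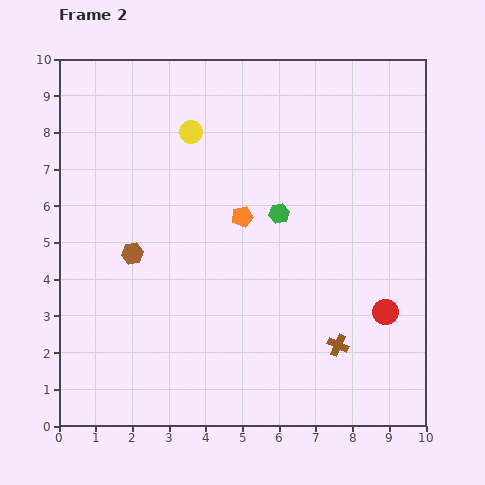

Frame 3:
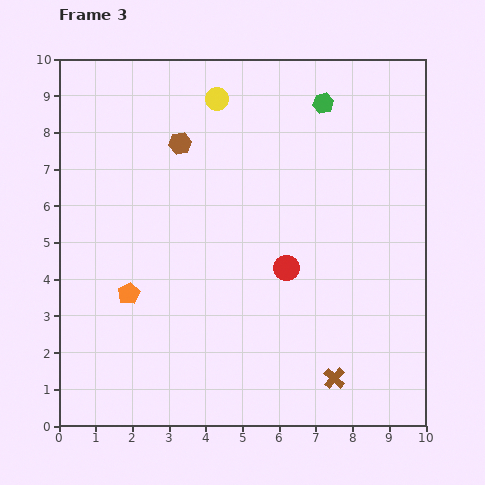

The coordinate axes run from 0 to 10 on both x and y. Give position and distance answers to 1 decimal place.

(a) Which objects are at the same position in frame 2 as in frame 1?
none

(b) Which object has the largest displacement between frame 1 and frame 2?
the orange pentagon

(moved 3.9; next 3.3)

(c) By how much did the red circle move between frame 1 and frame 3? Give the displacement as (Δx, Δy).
(0.0, 2.5)

The red circle was at (6.2, 1.8) in frame 1 and (6.2, 4.3) in frame 3.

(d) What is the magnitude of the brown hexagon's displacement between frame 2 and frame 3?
3.3

The brown hexagon moved from (2.0, 4.7) to (3.3, 7.7), a distance of √(1.3² + 3.0²) ≈ 3.3.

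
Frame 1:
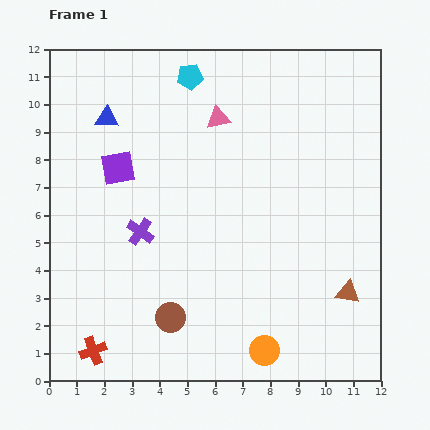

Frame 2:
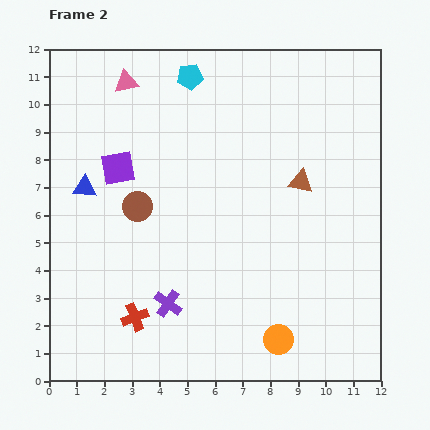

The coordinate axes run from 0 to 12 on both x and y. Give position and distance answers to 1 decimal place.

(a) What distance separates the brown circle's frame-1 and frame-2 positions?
4.2

The brown circle moved from (4.4, 2.3) to (3.2, 6.3), a distance of √(1.2² + 4.0²) ≈ 4.2.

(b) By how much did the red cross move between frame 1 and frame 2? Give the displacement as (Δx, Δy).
(1.5, 1.2)

The red cross was at (1.6, 1.1) in frame 1 and (3.1, 2.3) in frame 2.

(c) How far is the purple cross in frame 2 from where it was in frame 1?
2.8

The purple cross moved from (3.3, 5.4) to (4.3, 2.8), a distance of √(1.0² + 2.6²) ≈ 2.8.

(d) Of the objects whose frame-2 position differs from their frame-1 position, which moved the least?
the orange circle

(moved 0.6)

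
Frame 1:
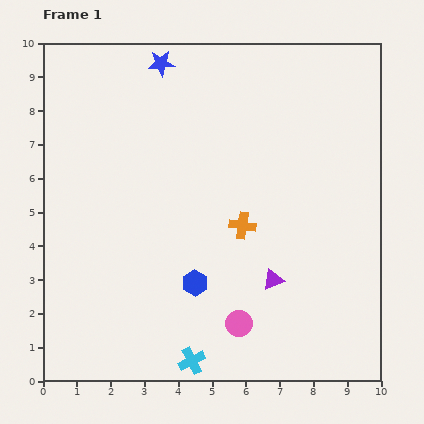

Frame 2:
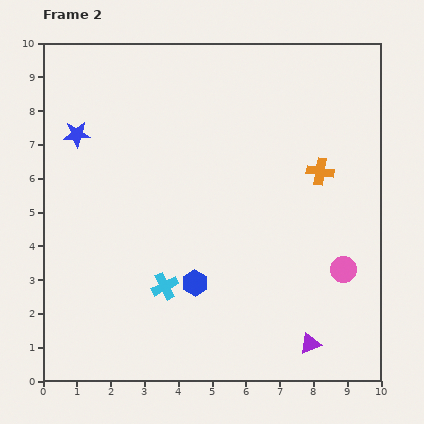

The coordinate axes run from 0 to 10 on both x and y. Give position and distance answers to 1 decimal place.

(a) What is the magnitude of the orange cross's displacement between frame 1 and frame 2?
2.8

The orange cross moved from (5.9, 4.6) to (8.2, 6.2), a distance of √(2.3² + 1.6²) ≈ 2.8.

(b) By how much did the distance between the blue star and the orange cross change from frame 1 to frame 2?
+1.9

Distance in frame 1: 5.4. Distance in frame 2: 7.3.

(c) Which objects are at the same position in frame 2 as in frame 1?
the blue hexagon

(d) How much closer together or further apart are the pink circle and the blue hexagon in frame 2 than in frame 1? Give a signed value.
+2.6

Distance in frame 1: 1.8. Distance in frame 2: 4.4.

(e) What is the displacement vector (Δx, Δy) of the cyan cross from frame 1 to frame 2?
(-0.8, 2.2)

The cyan cross was at (4.4, 0.6) in frame 1 and (3.6, 2.8) in frame 2.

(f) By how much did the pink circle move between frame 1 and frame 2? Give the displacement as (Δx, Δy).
(3.1, 1.6)

The pink circle was at (5.8, 1.7) in frame 1 and (8.9, 3.3) in frame 2.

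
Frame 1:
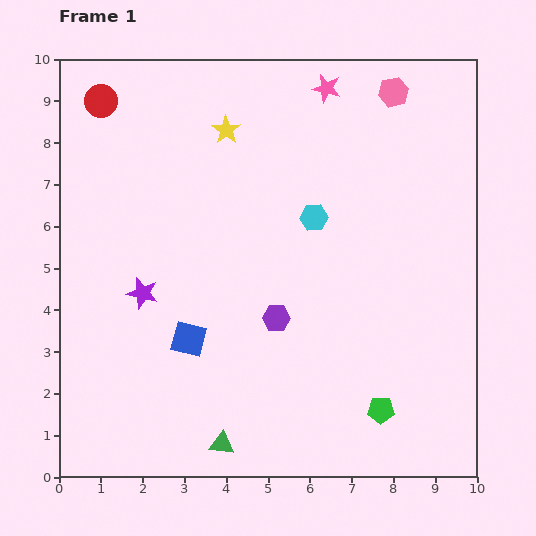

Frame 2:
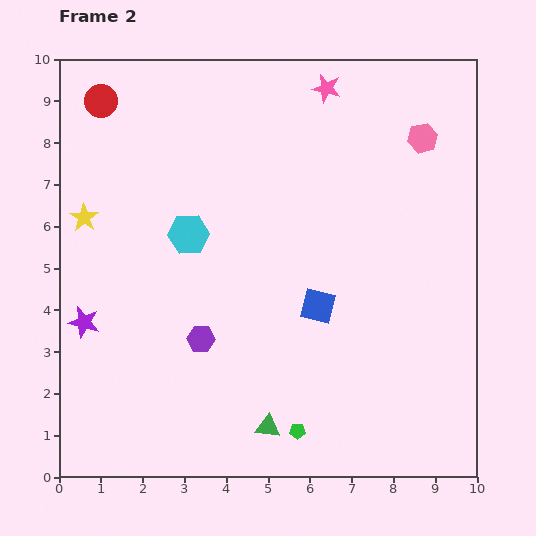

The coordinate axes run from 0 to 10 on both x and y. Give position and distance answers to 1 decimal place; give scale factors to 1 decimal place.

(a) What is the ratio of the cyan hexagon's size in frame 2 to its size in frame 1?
1.5×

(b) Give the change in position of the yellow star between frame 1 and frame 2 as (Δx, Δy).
(-3.4, -2.1)

The yellow star was at (4.0, 8.3) in frame 1 and (0.6, 6.2) in frame 2.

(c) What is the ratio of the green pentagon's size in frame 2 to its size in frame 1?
0.6×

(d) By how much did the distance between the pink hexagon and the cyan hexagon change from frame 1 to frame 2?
+2.5

Distance in frame 1: 3.6. Distance in frame 2: 6.1.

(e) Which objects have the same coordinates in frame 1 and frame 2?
the red circle, the pink star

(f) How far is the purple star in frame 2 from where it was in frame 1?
1.6

The purple star moved from (2.0, 4.4) to (0.6, 3.7), a distance of √(1.4² + 0.7²) ≈ 1.6.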